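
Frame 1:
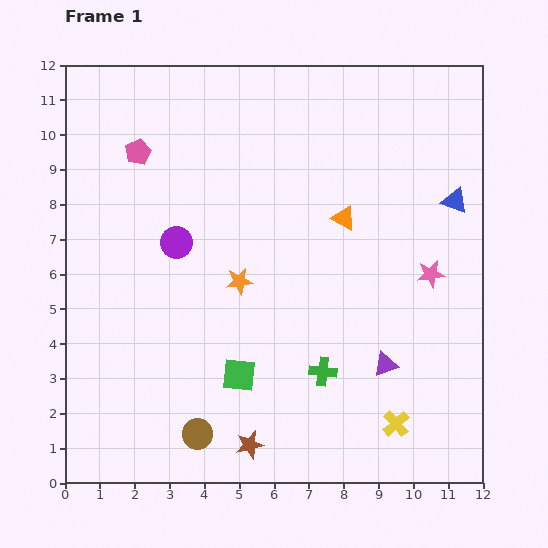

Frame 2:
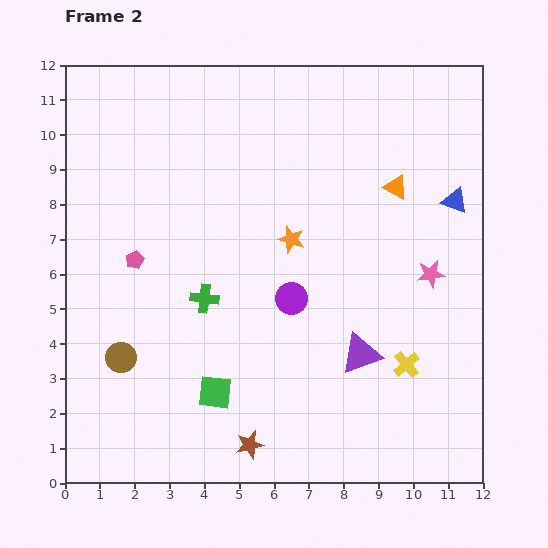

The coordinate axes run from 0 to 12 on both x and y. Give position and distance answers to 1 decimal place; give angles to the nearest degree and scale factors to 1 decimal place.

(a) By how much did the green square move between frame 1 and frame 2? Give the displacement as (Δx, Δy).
(-0.7, -0.5)

The green square was at (5.0, 3.1) in frame 1 and (4.3, 2.6) in frame 2.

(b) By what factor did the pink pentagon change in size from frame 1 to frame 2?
0.7×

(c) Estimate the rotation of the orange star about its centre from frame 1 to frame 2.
24° clockwise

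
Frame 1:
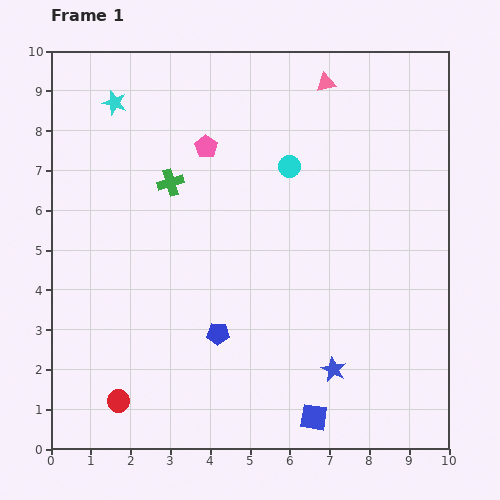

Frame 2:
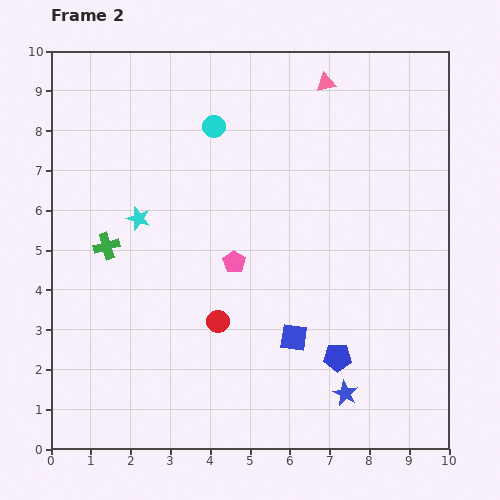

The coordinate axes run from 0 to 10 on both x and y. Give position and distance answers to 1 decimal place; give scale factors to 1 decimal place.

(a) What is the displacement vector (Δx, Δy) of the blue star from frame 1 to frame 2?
(0.3, -0.6)

The blue star was at (7.1, 2.0) in frame 1 and (7.4, 1.4) in frame 2.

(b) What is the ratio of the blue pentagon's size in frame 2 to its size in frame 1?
1.3×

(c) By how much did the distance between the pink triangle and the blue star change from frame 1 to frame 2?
+0.6

Distance in frame 1: 7.2. Distance in frame 2: 7.8.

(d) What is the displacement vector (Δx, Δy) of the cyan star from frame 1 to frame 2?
(0.6, -2.9)

The cyan star was at (1.6, 8.7) in frame 1 and (2.2, 5.8) in frame 2.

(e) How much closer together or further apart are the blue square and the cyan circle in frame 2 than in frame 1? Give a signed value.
-0.6

Distance in frame 1: 6.3. Distance in frame 2: 5.7.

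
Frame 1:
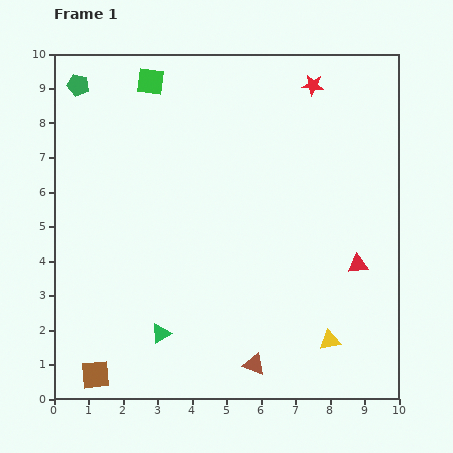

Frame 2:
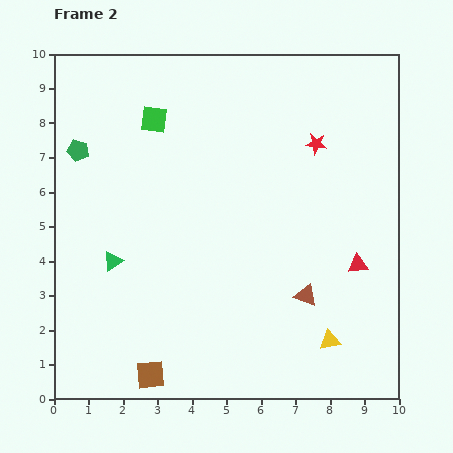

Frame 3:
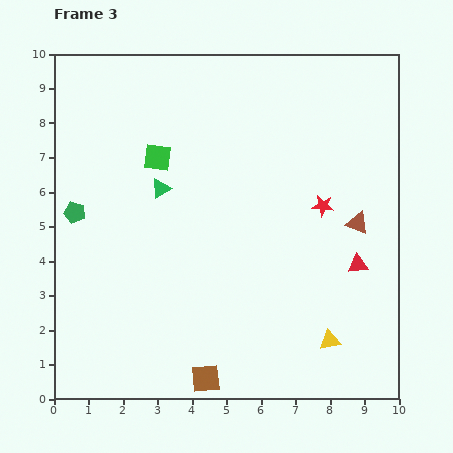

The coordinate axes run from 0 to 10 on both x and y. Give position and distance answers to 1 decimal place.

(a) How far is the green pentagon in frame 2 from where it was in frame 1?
1.9

The green pentagon moved from (0.7, 9.1) to (0.7, 7.2), a distance of √(0.0² + 1.9²) ≈ 1.9.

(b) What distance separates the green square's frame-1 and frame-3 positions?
2.2

The green square moved from (2.8, 9.2) to (3.0, 7.0), a distance of √(0.2² + 2.2²) ≈ 2.2.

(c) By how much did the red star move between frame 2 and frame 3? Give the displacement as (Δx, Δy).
(0.2, -1.8)

The red star was at (7.6, 7.4) in frame 2 and (7.8, 5.6) in frame 3.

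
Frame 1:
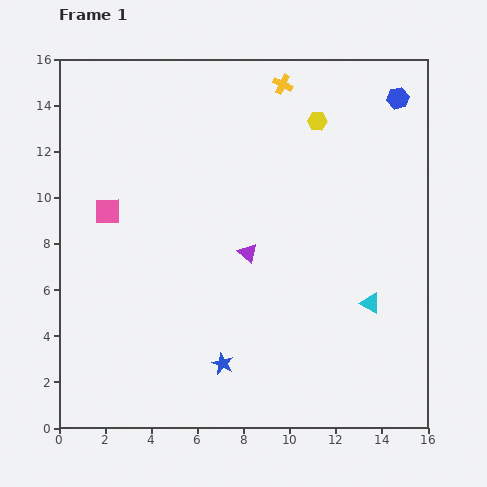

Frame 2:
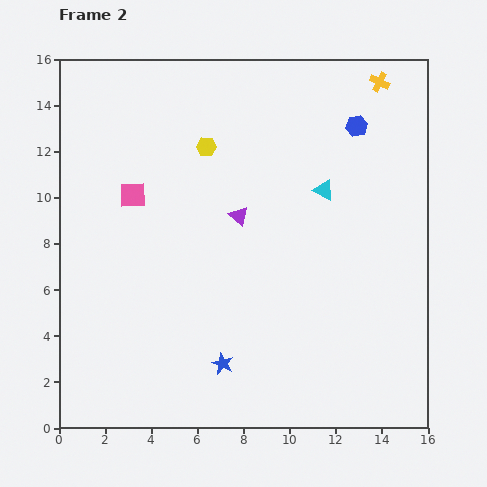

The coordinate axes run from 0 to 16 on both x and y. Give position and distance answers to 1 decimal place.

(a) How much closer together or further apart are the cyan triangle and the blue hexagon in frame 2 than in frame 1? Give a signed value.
-5.9

Distance in frame 1: 9.0. Distance in frame 2: 3.1.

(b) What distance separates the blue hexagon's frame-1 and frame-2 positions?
2.2

The blue hexagon moved from (14.7, 14.3) to (12.9, 13.1), a distance of √(1.8² + 1.2²) ≈ 2.2.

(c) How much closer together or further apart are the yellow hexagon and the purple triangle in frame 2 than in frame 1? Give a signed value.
-3.1

Distance in frame 1: 6.4. Distance in frame 2: 3.3.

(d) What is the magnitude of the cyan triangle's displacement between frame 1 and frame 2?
5.3

The cyan triangle moved from (13.5, 5.4) to (11.5, 10.3), a distance of √(2.0² + 4.9²) ≈ 5.3.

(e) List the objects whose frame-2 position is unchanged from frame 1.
the blue star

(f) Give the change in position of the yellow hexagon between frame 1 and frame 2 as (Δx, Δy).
(-4.8, -1.1)

The yellow hexagon was at (11.2, 13.3) in frame 1 and (6.4, 12.2) in frame 2.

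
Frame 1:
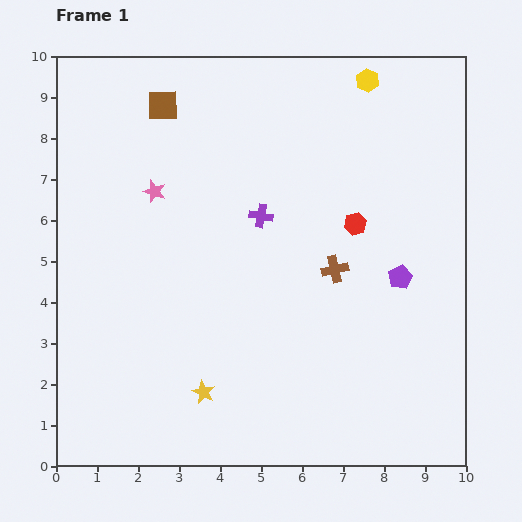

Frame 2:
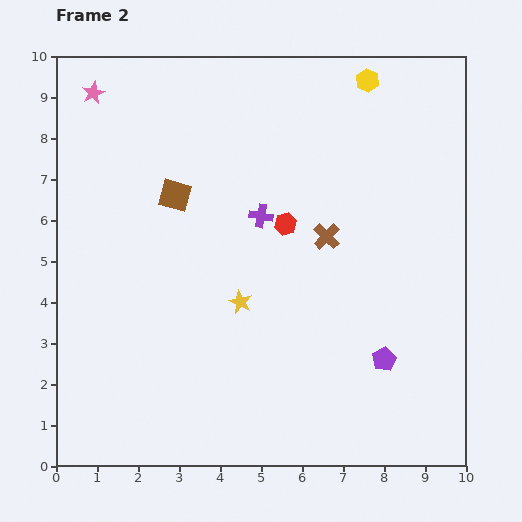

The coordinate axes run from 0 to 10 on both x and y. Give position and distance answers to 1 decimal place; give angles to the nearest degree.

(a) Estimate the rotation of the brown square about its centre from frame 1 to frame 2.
17° clockwise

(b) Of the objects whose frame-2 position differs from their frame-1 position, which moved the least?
the brown cross

(moved 0.8)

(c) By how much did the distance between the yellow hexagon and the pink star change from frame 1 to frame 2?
+0.8

Distance in frame 1: 5.9. Distance in frame 2: 6.7.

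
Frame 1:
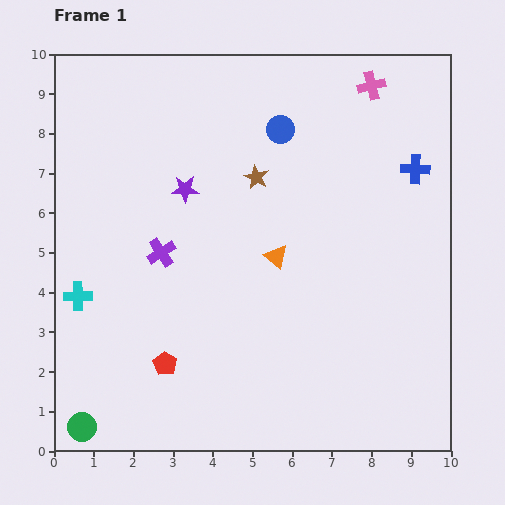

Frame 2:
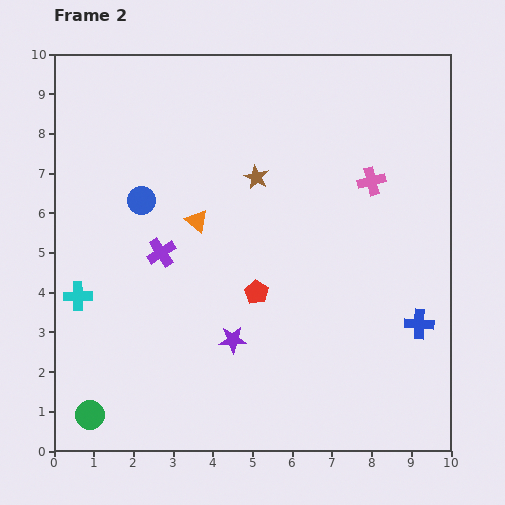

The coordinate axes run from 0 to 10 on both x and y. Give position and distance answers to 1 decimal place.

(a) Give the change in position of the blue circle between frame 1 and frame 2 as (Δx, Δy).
(-3.5, -1.8)

The blue circle was at (5.7, 8.1) in frame 1 and (2.2, 6.3) in frame 2.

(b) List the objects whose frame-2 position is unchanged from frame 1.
the cyan cross, the purple cross, the brown star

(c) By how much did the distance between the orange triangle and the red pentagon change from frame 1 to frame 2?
-1.6

Distance in frame 1: 3.9. Distance in frame 2: 2.3.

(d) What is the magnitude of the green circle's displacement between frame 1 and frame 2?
0.4

The green circle moved from (0.7, 0.6) to (0.9, 0.9), a distance of √(0.2² + 0.3²) ≈ 0.4.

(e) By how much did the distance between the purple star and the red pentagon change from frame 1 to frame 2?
-3.1

Distance in frame 1: 4.4. Distance in frame 2: 1.3.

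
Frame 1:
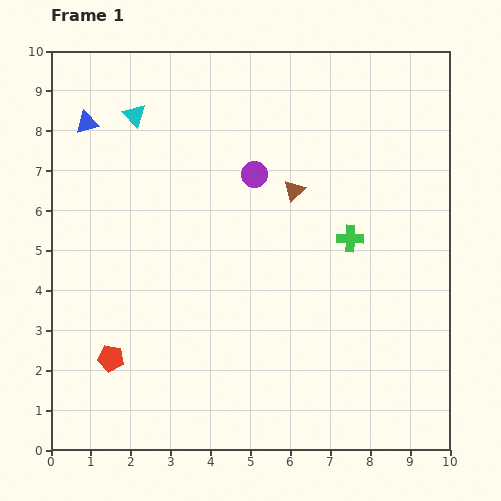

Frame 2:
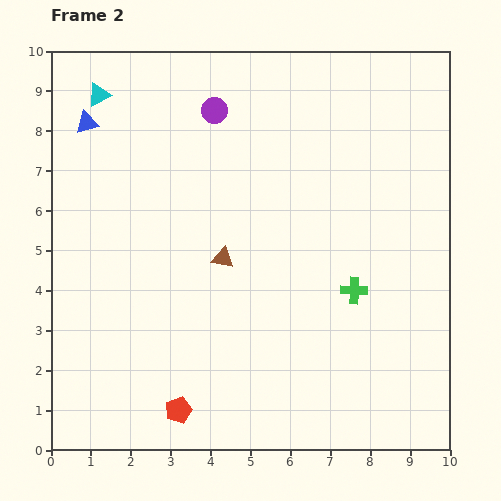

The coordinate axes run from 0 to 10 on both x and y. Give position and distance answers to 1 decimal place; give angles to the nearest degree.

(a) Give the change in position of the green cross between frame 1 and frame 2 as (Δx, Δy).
(0.1, -1.3)

The green cross was at (7.5, 5.3) in frame 1 and (7.6, 4.0) in frame 2.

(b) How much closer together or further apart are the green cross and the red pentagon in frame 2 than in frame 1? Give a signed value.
-1.4

Distance in frame 1: 6.7. Distance in frame 2: 5.3.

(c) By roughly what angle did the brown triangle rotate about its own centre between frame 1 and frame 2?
55° clockwise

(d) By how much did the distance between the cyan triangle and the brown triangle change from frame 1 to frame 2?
+0.7

Distance in frame 1: 4.4. Distance in frame 2: 5.1.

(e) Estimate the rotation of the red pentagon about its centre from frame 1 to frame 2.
30° counter-clockwise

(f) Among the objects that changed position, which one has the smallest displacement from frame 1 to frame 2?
the cyan triangle

(moved 1.0)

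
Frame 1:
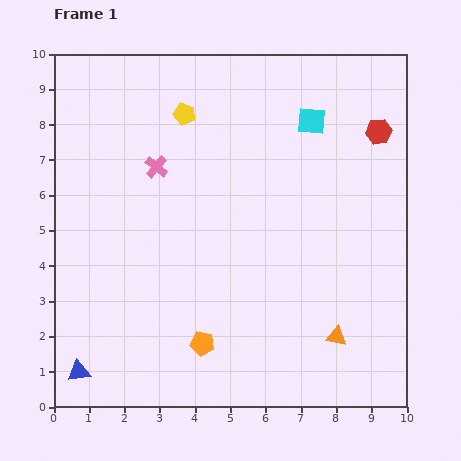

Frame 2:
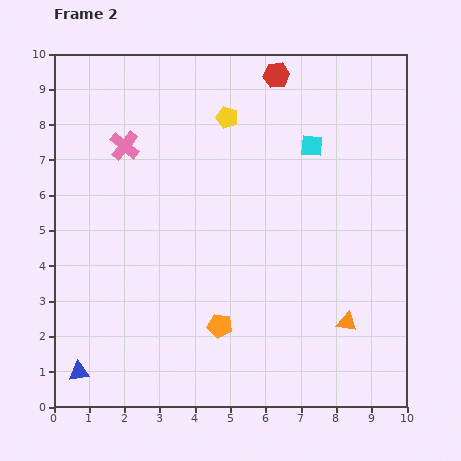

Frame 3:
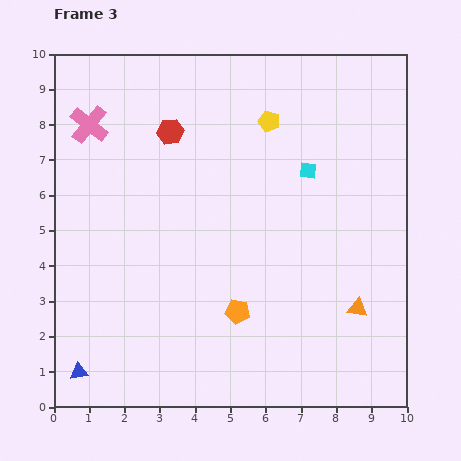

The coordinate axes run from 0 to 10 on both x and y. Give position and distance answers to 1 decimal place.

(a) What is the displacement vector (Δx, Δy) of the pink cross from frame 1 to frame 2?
(-0.9, 0.6)

The pink cross was at (2.9, 6.8) in frame 1 and (2.0, 7.4) in frame 2.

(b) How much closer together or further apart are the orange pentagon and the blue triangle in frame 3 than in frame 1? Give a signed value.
+1.2

Distance in frame 1: 3.6. Distance in frame 3: 4.8.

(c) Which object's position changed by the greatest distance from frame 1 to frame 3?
the red hexagon

(moved 5.9; next 2.4)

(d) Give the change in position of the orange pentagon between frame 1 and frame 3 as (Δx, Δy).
(1.0, 0.9)

The orange pentagon was at (4.2, 1.8) in frame 1 and (5.2, 2.7) in frame 3.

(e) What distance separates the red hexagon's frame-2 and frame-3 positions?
3.4

The red hexagon moved from (6.3, 9.4) to (3.3, 7.8), a distance of √(3.0² + 1.6²) ≈ 3.4.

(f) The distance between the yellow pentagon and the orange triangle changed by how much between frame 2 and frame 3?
-0.8

Distance in frame 2: 6.7. Distance in frame 3: 5.9.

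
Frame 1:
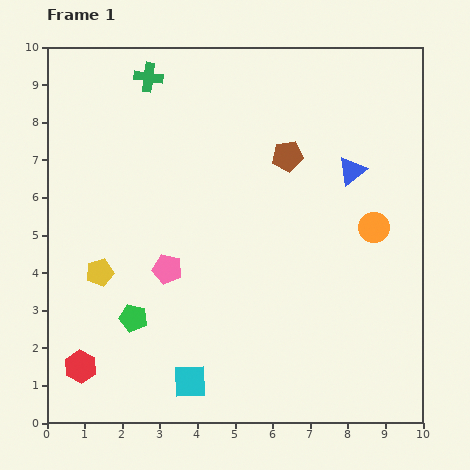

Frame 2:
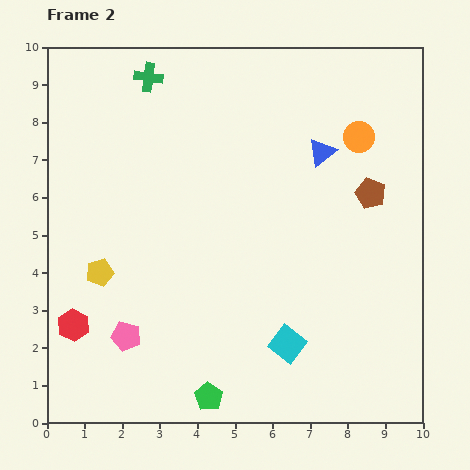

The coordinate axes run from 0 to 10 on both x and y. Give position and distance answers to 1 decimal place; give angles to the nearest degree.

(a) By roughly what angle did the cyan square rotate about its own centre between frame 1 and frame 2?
39° clockwise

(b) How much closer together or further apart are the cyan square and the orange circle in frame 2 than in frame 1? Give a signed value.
-0.6

Distance in frame 1: 6.4. Distance in frame 2: 5.8.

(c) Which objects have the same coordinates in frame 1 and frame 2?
the yellow pentagon, the green cross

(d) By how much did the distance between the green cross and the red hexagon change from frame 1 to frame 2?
-1.0

Distance in frame 1: 7.9. Distance in frame 2: 6.9.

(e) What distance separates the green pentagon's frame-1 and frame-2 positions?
2.9

The green pentagon moved from (2.3, 2.8) to (4.3, 0.7), a distance of √(2.0² + 2.1²) ≈ 2.9.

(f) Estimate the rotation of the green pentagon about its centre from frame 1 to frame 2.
19° clockwise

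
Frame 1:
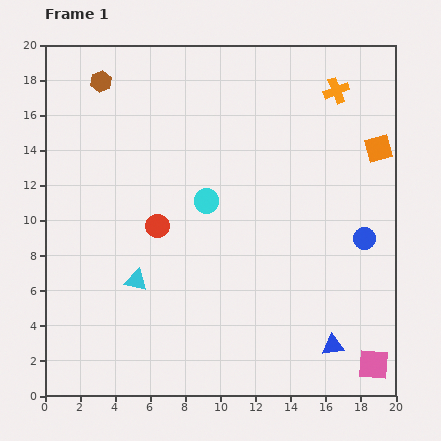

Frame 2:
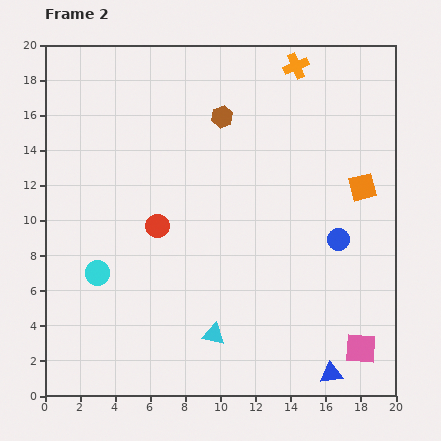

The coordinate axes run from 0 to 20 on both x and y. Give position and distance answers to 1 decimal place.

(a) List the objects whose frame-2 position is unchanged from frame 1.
the red circle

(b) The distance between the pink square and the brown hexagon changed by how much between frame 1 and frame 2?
-6.9

Distance in frame 1: 22.3. Distance in frame 2: 15.4.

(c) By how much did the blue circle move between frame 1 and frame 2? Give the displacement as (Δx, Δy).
(-1.5, -0.1)

The blue circle was at (18.2, 9.0) in frame 1 and (16.7, 8.9) in frame 2.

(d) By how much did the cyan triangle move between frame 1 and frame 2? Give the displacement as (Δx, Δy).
(4.4, -3.1)

The cyan triangle was at (5.2, 6.6) in frame 1 and (9.6, 3.5) in frame 2.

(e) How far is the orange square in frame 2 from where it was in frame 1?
2.4

The orange square moved from (19.0, 14.1) to (18.1, 11.9), a distance of √(0.9² + 2.2²) ≈ 2.4.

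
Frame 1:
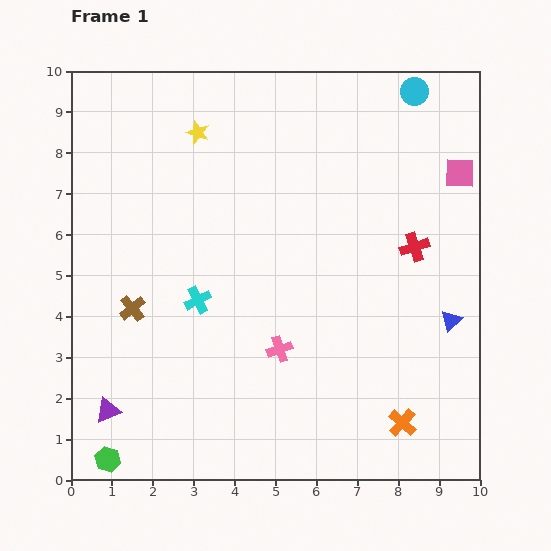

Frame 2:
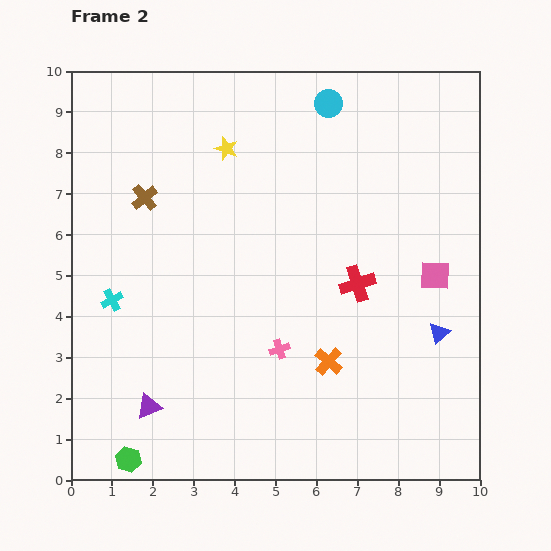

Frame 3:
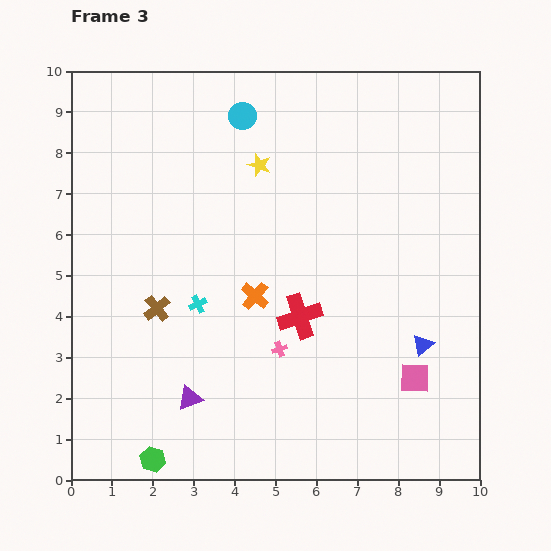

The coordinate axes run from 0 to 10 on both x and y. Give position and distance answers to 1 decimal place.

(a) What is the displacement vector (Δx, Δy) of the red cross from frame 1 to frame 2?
(-1.4, -0.9)

The red cross was at (8.4, 5.7) in frame 1 and (7.0, 4.8) in frame 2.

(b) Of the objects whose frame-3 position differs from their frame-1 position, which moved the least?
the cyan cross

(moved 0.1)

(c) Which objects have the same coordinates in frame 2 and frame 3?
the pink cross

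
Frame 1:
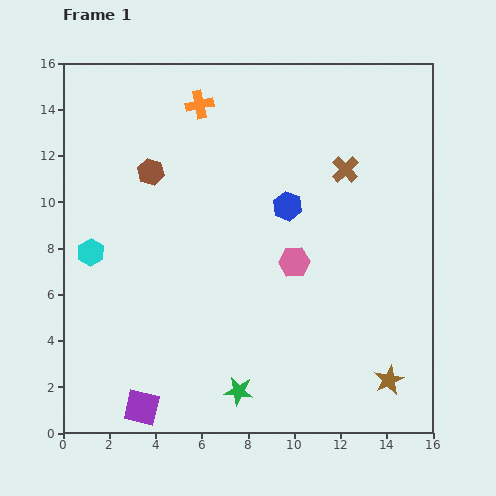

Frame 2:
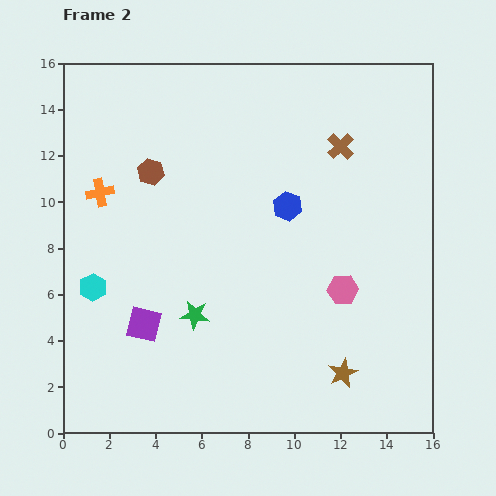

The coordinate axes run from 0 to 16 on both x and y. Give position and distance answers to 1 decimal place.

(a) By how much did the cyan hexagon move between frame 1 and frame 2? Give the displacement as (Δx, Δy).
(0.1, -1.5)

The cyan hexagon was at (1.2, 7.8) in frame 1 and (1.3, 6.3) in frame 2.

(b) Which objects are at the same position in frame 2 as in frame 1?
the brown hexagon, the blue hexagon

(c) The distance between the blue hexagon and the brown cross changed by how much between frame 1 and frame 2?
+0.5

Distance in frame 1: 3.0. Distance in frame 2: 3.5.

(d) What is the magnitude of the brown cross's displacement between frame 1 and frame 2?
1.0

The brown cross moved from (12.2, 11.4) to (12.0, 12.4), a distance of √(0.2² + 1.0²) ≈ 1.0.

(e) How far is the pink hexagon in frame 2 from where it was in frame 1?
2.4

The pink hexagon moved from (10.0, 7.4) to (12.1, 6.2), a distance of √(2.1² + 1.2²) ≈ 2.4.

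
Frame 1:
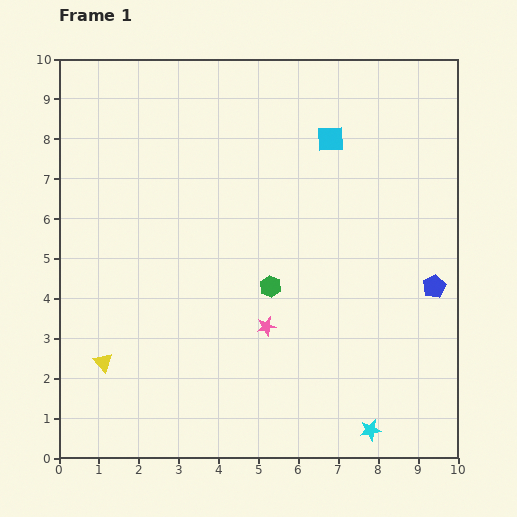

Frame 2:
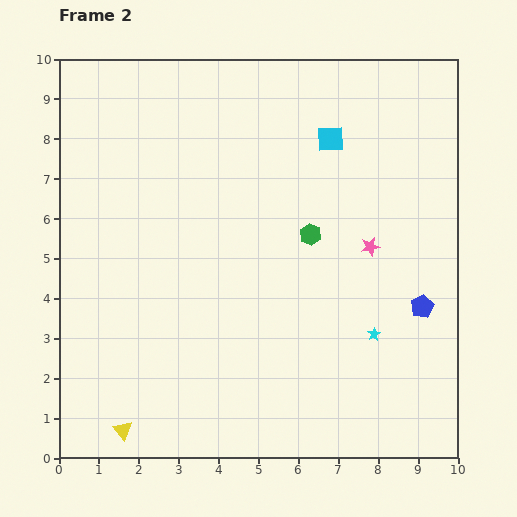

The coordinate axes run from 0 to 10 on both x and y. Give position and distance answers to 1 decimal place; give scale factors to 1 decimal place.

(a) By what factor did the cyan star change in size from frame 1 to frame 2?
0.6×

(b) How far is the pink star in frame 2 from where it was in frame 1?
3.3

The pink star moved from (5.2, 3.3) to (7.8, 5.3), a distance of √(2.6² + 2.0²) ≈ 3.3.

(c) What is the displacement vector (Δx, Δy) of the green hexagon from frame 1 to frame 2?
(1.0, 1.3)

The green hexagon was at (5.3, 4.3) in frame 1 and (6.3, 5.6) in frame 2.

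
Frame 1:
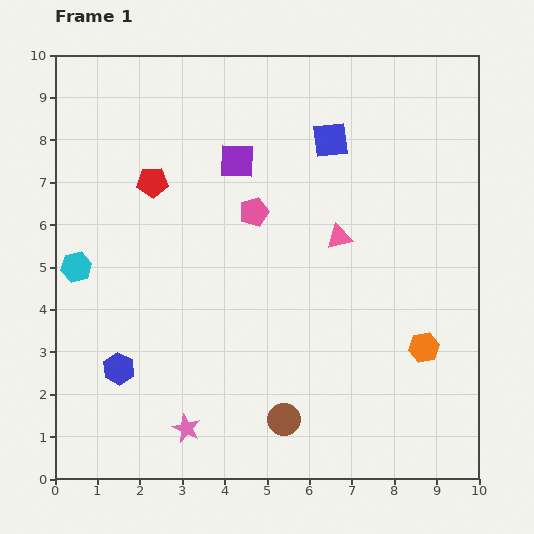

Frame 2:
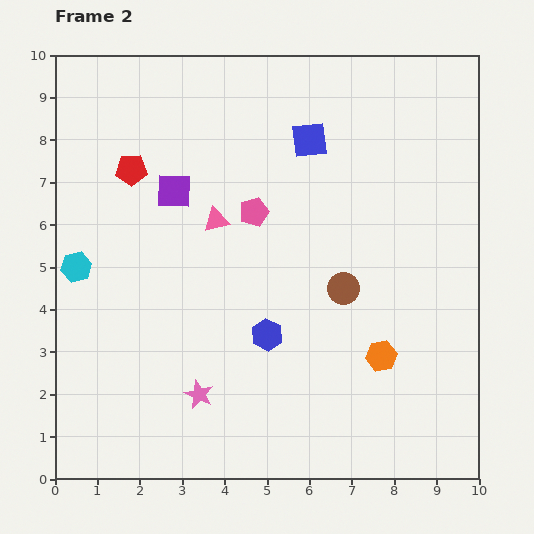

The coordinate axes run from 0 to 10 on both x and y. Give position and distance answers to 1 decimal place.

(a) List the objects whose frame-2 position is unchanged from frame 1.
the pink pentagon, the cyan hexagon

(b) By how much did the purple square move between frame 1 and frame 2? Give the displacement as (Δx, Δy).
(-1.5, -0.7)

The purple square was at (4.3, 7.5) in frame 1 and (2.8, 6.8) in frame 2.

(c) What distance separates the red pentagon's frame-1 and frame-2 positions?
0.6

The red pentagon moved from (2.3, 7.0) to (1.8, 7.3), a distance of √(0.5² + 0.3²) ≈ 0.6.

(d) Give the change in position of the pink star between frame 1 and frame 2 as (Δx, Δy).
(0.3, 0.8)

The pink star was at (3.1, 1.2) in frame 1 and (3.4, 2.0) in frame 2.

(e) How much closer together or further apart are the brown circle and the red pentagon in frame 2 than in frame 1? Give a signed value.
-0.7

Distance in frame 1: 6.4. Distance in frame 2: 5.7.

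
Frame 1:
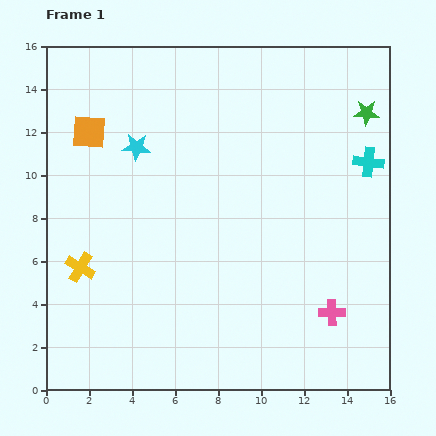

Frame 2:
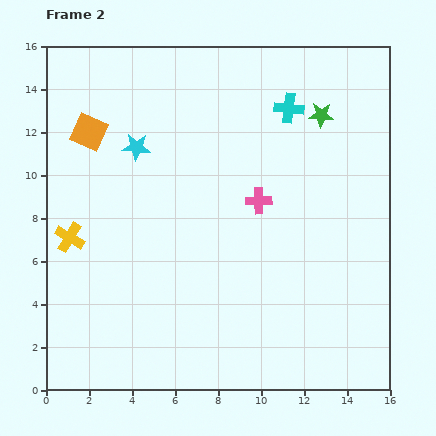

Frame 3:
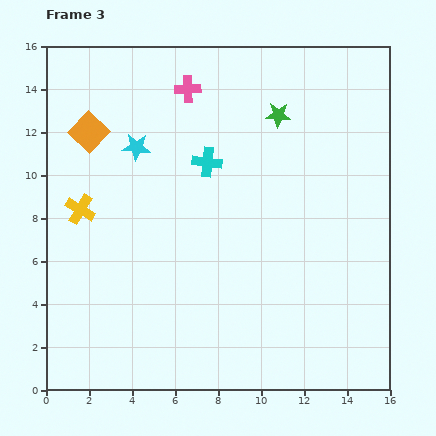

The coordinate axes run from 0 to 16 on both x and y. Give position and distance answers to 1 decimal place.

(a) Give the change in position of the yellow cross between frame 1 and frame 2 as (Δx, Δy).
(-0.5, 1.4)

The yellow cross was at (1.6, 5.7) in frame 1 and (1.1, 7.1) in frame 2.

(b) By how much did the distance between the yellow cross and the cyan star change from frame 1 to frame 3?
-2.3

Distance in frame 1: 6.2. Distance in frame 3: 3.9.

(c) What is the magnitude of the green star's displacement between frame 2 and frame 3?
2.0

The green star moved from (12.8, 12.8) to (10.8, 12.8), a distance of √(2.0² + 0.0²) ≈ 2.0.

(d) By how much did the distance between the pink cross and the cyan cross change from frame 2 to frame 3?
-1.0

Distance in frame 2: 4.5. Distance in frame 3: 3.5.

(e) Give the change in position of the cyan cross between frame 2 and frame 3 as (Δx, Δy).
(-3.8, -2.5)

The cyan cross was at (11.3, 13.1) in frame 2 and (7.5, 10.6) in frame 3.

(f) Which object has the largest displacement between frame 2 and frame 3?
the pink cross

(moved 6.2; next 4.5)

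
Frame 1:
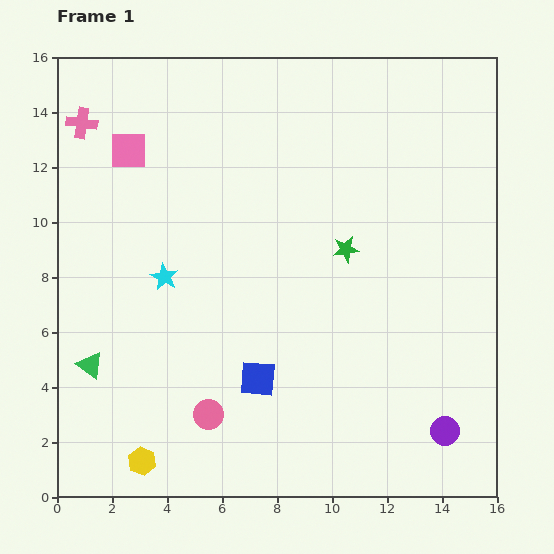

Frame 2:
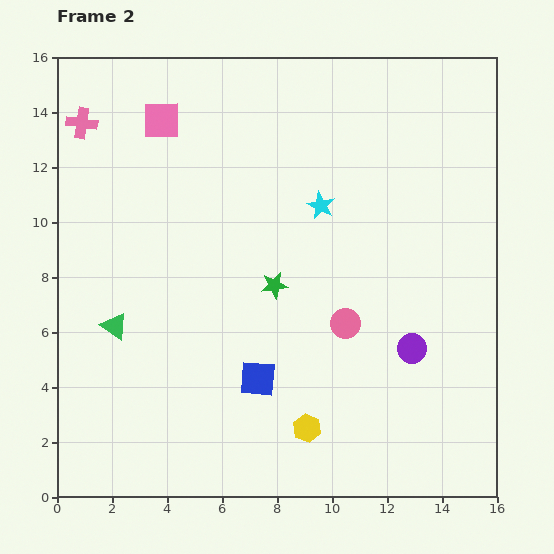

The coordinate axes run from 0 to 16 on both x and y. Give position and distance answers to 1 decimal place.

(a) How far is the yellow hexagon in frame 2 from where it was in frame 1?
6.1

The yellow hexagon moved from (3.1, 1.3) to (9.1, 2.5), a distance of √(6.0² + 1.2²) ≈ 6.1.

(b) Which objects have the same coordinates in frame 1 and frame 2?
the blue square, the pink cross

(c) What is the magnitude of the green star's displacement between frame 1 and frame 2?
2.9

The green star moved from (10.5, 9.0) to (7.9, 7.7), a distance of √(2.6² + 1.3²) ≈ 2.9.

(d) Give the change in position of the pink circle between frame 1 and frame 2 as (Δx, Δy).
(5.0, 3.3)

The pink circle was at (5.5, 3.0) in frame 1 and (10.5, 6.3) in frame 2.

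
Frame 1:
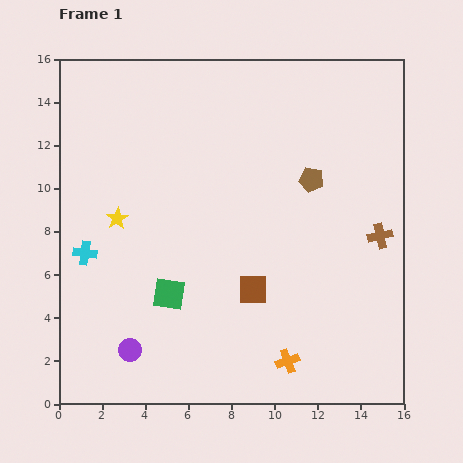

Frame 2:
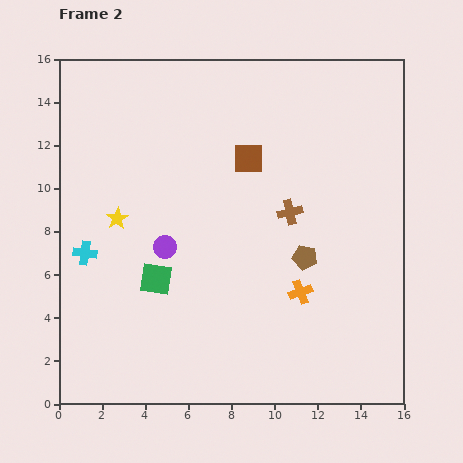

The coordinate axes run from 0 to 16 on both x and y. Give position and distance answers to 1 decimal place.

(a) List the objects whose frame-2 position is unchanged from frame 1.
the cyan cross, the yellow star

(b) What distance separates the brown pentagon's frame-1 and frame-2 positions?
3.6

The brown pentagon moved from (11.7, 10.4) to (11.4, 6.8), a distance of √(0.3² + 3.6²) ≈ 3.6.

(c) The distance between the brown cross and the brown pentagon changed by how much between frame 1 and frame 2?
-1.9

Distance in frame 1: 4.1. Distance in frame 2: 2.2.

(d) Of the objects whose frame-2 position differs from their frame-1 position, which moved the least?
the green square

(moved 0.9)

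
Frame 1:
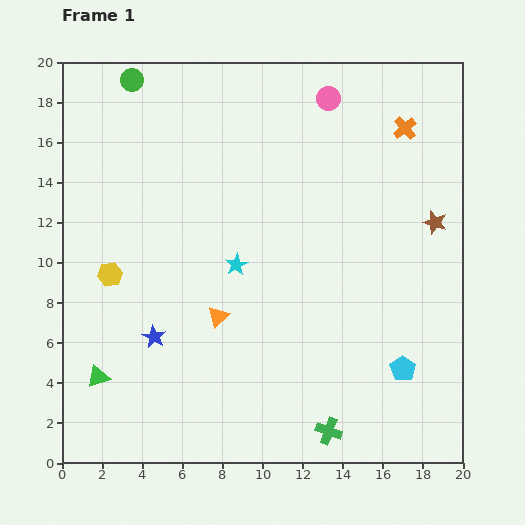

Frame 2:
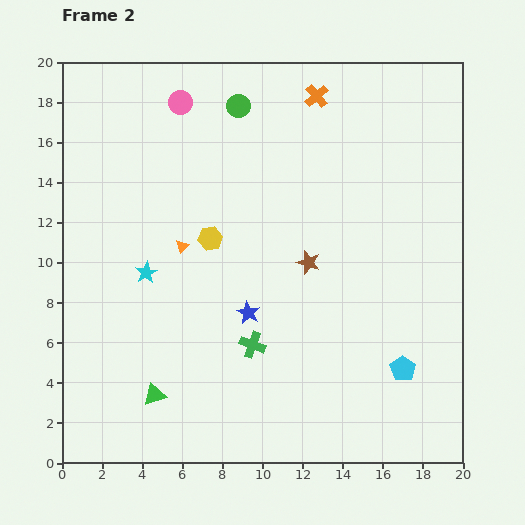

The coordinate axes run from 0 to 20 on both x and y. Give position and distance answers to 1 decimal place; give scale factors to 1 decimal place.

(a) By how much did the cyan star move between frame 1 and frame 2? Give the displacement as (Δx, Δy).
(-4.5, -0.4)

The cyan star was at (8.7, 9.9) in frame 1 and (4.2, 9.5) in frame 2.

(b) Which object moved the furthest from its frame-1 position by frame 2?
the pink circle

(moved 7.4; next 6.6)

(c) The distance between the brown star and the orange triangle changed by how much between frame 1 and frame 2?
-5.4

Distance in frame 1: 11.8. Distance in frame 2: 6.4.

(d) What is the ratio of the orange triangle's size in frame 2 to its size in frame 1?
0.6×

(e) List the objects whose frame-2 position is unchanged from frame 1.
the cyan pentagon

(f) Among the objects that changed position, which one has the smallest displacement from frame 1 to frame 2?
the green triangle

(moved 2.9)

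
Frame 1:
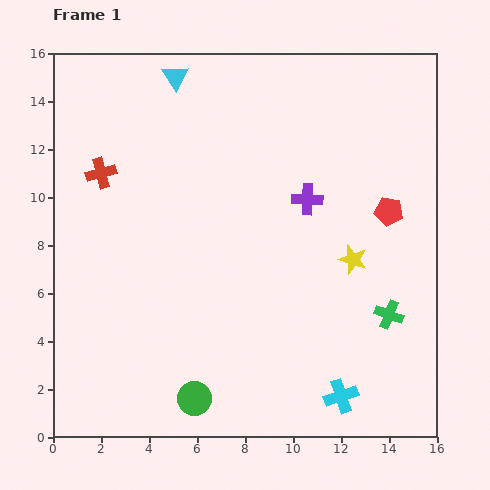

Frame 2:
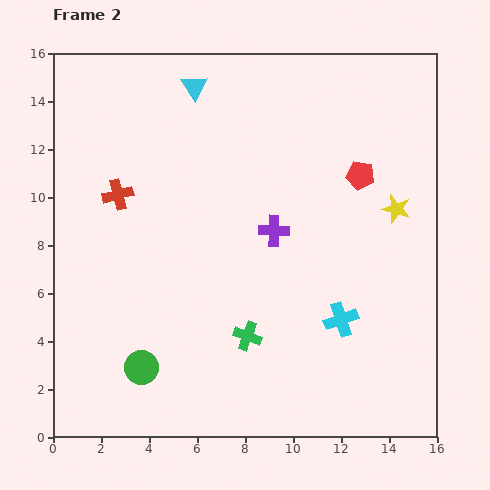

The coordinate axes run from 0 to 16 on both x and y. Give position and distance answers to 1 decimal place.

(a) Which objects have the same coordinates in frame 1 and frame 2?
none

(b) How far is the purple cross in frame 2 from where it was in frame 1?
1.9

The purple cross moved from (10.6, 9.9) to (9.2, 8.6), a distance of √(1.4² + 1.3²) ≈ 1.9.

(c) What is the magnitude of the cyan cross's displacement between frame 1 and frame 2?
3.2

The cyan cross moved from (12.0, 1.7) to (12.0, 4.9), a distance of √(0.0² + 3.2²) ≈ 3.2.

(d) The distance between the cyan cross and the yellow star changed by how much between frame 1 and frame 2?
-0.6

Distance in frame 1: 5.7. Distance in frame 2: 5.1.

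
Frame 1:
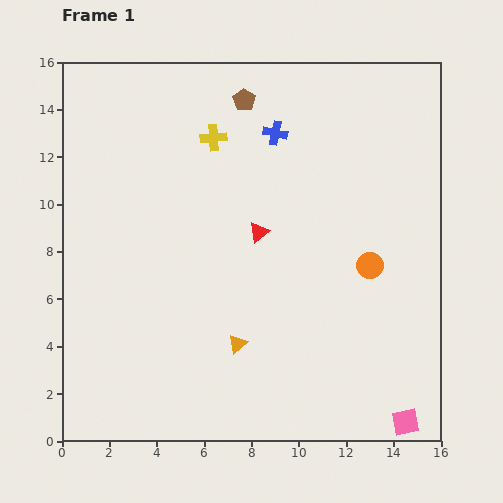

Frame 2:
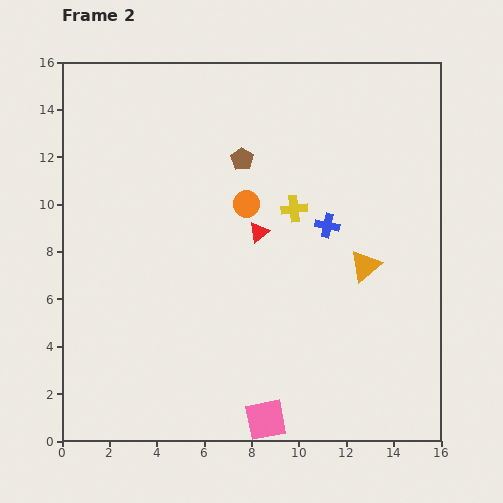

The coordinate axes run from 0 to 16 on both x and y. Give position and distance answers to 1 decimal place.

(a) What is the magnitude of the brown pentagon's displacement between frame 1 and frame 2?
2.5

The brown pentagon moved from (7.7, 14.4) to (7.6, 11.9), a distance of √(0.1² + 2.5²) ≈ 2.5.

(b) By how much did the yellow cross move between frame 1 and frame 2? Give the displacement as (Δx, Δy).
(3.4, -3.0)

The yellow cross was at (6.4, 12.8) in frame 1 and (9.8, 9.8) in frame 2.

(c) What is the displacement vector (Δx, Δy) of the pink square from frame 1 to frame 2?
(-5.9, 0.1)

The pink square was at (14.5, 0.8) in frame 1 and (8.6, 0.9) in frame 2.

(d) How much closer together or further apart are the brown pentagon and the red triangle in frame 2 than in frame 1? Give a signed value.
-2.4

Distance in frame 1: 5.6. Distance in frame 2: 3.2.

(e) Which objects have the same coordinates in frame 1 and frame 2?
the red triangle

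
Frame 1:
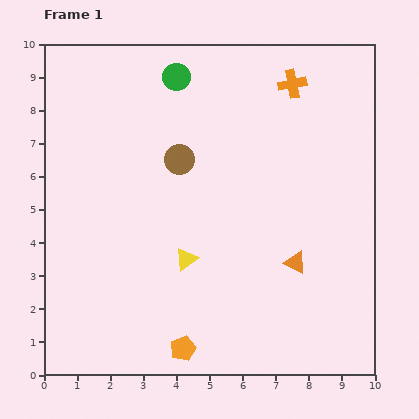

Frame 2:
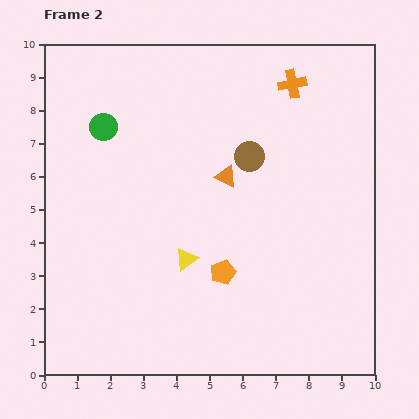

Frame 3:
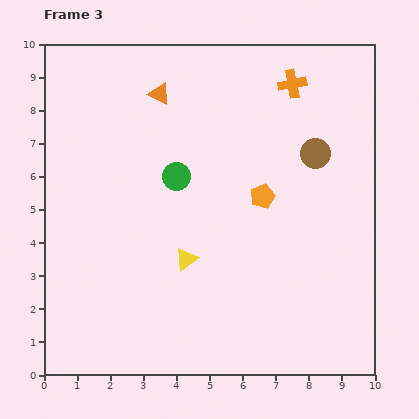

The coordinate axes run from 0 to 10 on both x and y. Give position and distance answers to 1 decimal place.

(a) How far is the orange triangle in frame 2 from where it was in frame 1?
3.3

The orange triangle moved from (7.6, 3.4) to (5.5, 6.0), a distance of √(2.1² + 2.6²) ≈ 3.3.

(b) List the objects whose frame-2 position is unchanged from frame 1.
the yellow triangle, the orange cross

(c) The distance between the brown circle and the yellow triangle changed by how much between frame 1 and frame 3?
+2.0

Distance in frame 1: 3.0. Distance in frame 3: 5.0.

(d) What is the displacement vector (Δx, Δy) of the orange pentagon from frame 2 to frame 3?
(1.2, 2.3)

The orange pentagon was at (5.4, 3.1) in frame 2 and (6.6, 5.4) in frame 3.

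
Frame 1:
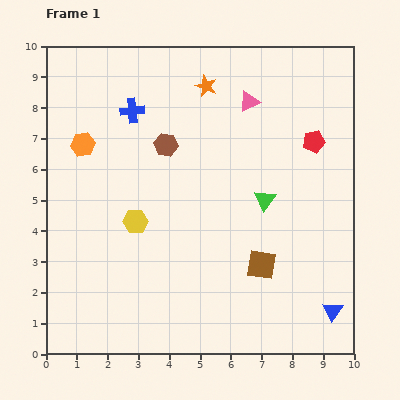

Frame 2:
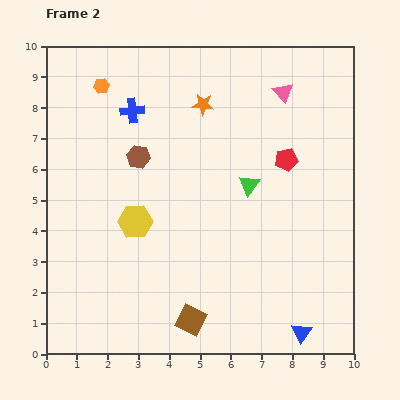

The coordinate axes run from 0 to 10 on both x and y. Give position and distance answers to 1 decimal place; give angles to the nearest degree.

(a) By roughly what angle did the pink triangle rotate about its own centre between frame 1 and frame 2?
45° counter-clockwise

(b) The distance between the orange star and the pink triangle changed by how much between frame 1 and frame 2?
+1.1

Distance in frame 1: 1.5. Distance in frame 2: 2.6.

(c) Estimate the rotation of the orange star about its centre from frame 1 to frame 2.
16° counter-clockwise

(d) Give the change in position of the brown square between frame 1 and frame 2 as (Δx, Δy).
(-2.3, -1.8)

The brown square was at (7.0, 2.9) in frame 1 and (4.7, 1.1) in frame 2.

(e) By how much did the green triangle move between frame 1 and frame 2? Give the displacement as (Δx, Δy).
(-0.5, 0.5)

The green triangle was at (7.1, 5.0) in frame 1 and (6.6, 5.5) in frame 2.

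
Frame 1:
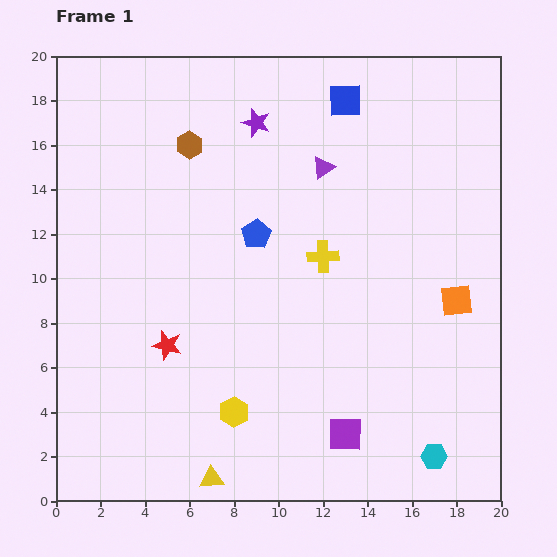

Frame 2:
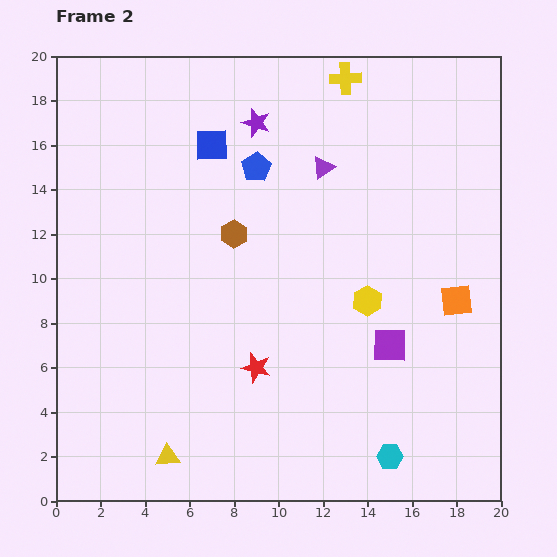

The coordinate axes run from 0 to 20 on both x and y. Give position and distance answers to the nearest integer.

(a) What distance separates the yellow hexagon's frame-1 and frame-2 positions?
8

The yellow hexagon moved from (8, 4) to (14, 9), a distance of √(6² + 5²) ≈ 8.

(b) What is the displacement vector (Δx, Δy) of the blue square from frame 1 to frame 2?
(-6, -2)

The blue square was at (13, 18) in frame 1 and (7, 16) in frame 2.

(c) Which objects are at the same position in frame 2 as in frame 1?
the orange square, the purple star, the purple triangle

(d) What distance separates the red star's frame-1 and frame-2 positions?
4

The red star moved from (5, 7) to (9, 6), a distance of √(4² + 1²) ≈ 4.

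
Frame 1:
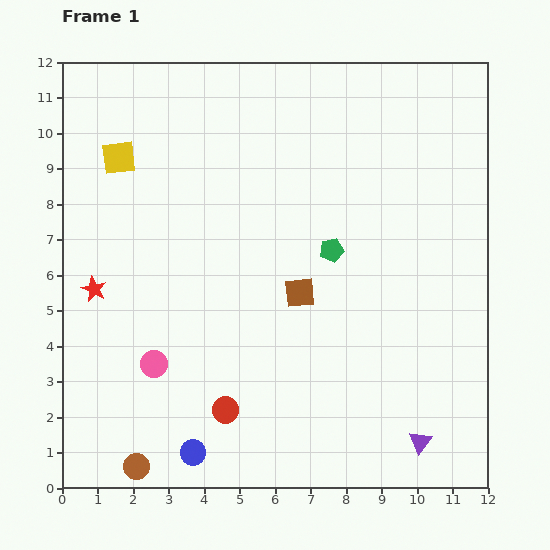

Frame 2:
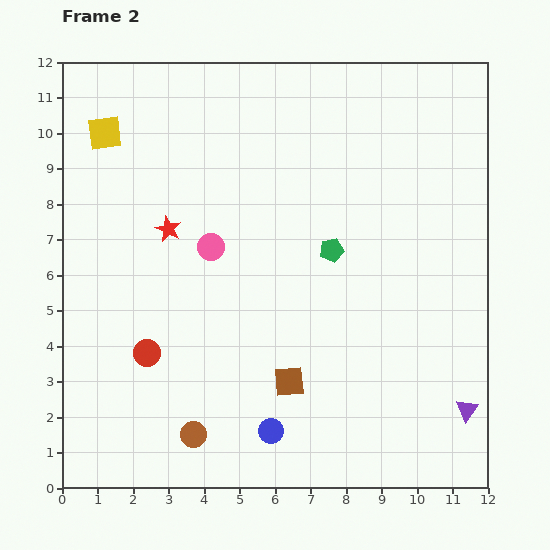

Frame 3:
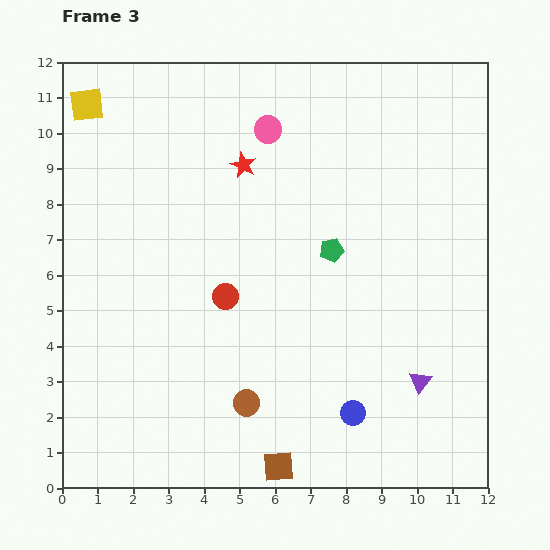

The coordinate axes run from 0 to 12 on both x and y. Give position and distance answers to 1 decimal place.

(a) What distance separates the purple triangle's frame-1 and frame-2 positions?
1.6

The purple triangle moved from (10.1, 1.3) to (11.4, 2.2), a distance of √(1.3² + 0.9²) ≈ 1.6.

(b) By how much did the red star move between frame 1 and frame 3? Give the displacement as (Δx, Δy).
(4.2, 3.5)

The red star was at (0.9, 5.6) in frame 1 and (5.1, 9.1) in frame 3.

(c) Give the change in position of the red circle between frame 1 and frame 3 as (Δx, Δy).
(0.0, 3.2)

The red circle was at (4.6, 2.2) in frame 1 and (4.6, 5.4) in frame 3.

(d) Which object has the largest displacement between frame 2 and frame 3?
the pink circle

(moved 3.7; next 2.8)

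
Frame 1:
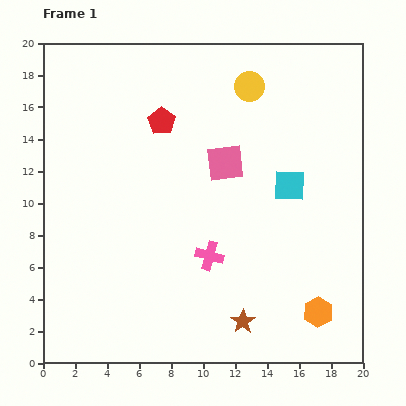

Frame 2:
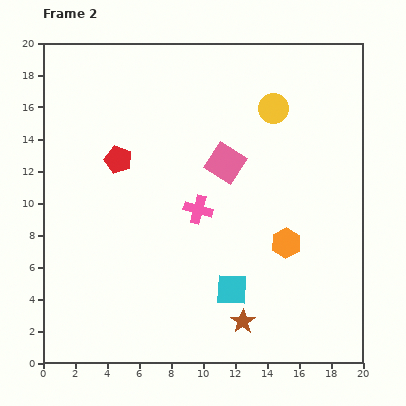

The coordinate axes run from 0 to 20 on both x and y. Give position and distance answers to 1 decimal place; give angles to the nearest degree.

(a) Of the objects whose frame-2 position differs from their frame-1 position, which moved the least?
the yellow circle

(moved 2.1)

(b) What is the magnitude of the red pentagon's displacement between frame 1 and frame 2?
3.6

The red pentagon moved from (7.4, 15.1) to (4.7, 12.7), a distance of √(2.7² + 2.4²) ≈ 3.6.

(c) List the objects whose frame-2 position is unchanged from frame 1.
the pink square, the brown star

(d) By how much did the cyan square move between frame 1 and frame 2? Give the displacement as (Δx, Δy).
(-3.6, -6.5)

The cyan square was at (15.4, 11.1) in frame 1 and (11.8, 4.6) in frame 2.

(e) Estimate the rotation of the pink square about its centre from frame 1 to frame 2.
39° clockwise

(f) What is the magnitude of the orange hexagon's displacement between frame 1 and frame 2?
4.7

The orange hexagon moved from (17.2, 3.2) to (15.2, 7.5), a distance of √(2.0² + 4.3²) ≈ 4.7.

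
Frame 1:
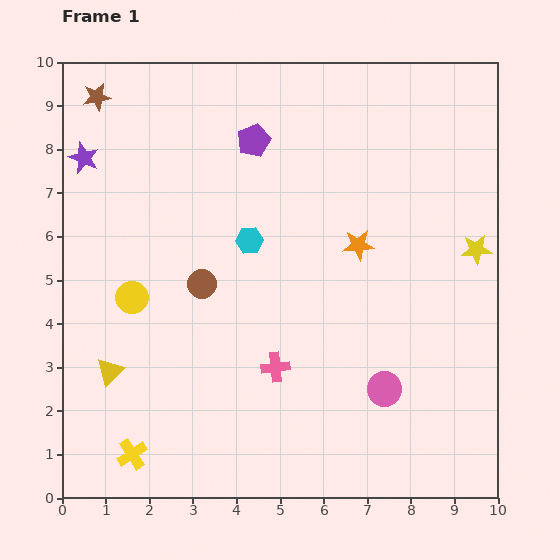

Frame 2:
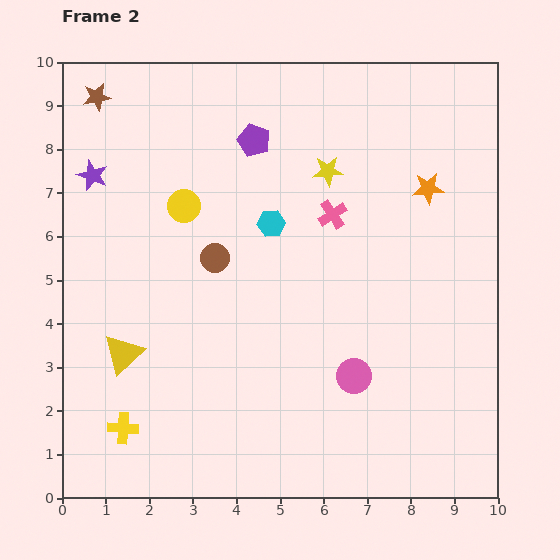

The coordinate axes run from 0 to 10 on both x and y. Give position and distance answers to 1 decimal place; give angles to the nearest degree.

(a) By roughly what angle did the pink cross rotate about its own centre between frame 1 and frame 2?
27° counter-clockwise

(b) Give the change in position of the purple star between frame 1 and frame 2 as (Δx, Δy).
(0.2, -0.4)

The purple star was at (0.5, 7.8) in frame 1 and (0.7, 7.4) in frame 2.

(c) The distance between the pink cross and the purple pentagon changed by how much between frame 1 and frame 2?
-2.7

Distance in frame 1: 5.2. Distance in frame 2: 2.5.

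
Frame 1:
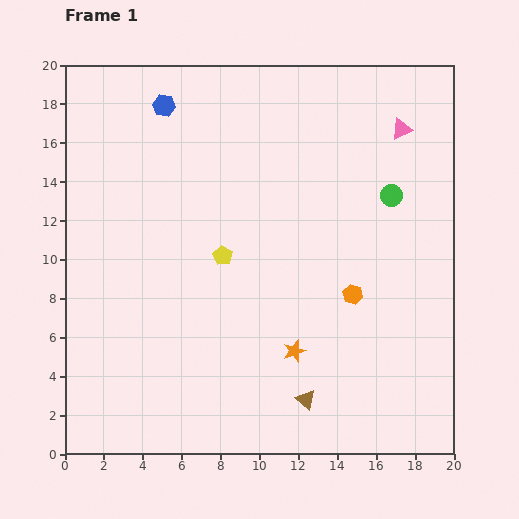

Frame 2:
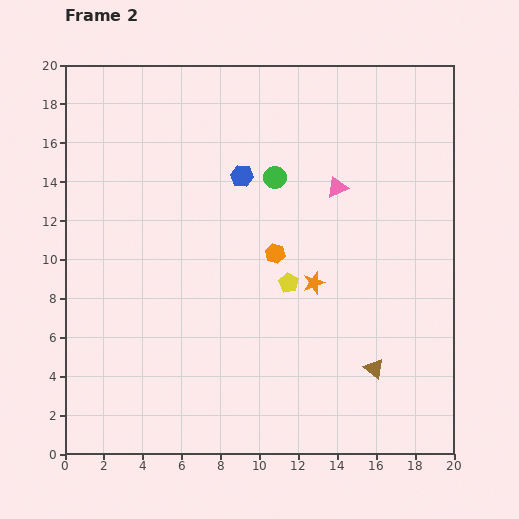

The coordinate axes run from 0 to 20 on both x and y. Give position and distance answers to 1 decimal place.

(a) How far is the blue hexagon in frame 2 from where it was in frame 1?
5.4

The blue hexagon moved from (5.1, 17.9) to (9.1, 14.3), a distance of √(4.0² + 3.6²) ≈ 5.4.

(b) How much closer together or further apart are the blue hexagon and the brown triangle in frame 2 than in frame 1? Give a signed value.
-4.8

Distance in frame 1: 16.8. Distance in frame 2: 12.0.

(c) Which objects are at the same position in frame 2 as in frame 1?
none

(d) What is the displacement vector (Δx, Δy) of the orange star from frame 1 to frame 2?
(1.0, 3.5)

The orange star was at (11.8, 5.3) in frame 1 and (12.8, 8.8) in frame 2.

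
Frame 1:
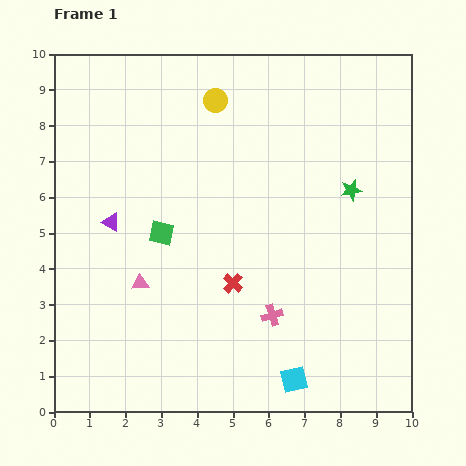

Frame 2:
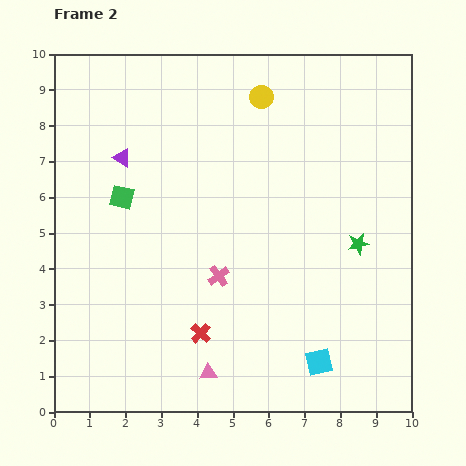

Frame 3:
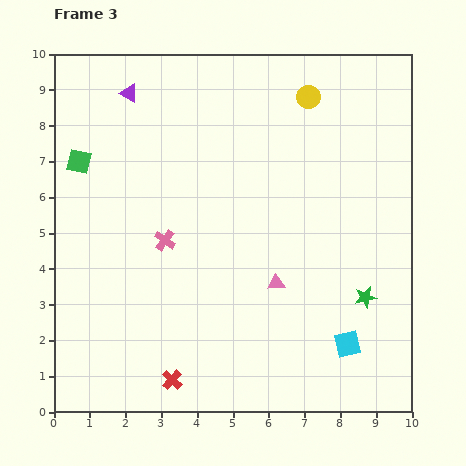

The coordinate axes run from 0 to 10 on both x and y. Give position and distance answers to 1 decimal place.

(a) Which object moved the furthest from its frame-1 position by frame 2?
the pink triangle

(moved 3.1; next 1.9)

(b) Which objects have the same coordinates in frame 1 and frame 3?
none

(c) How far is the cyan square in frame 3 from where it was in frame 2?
0.9

The cyan square moved from (7.4, 1.4) to (8.2, 1.9), a distance of √(0.8² + 0.5²) ≈ 0.9.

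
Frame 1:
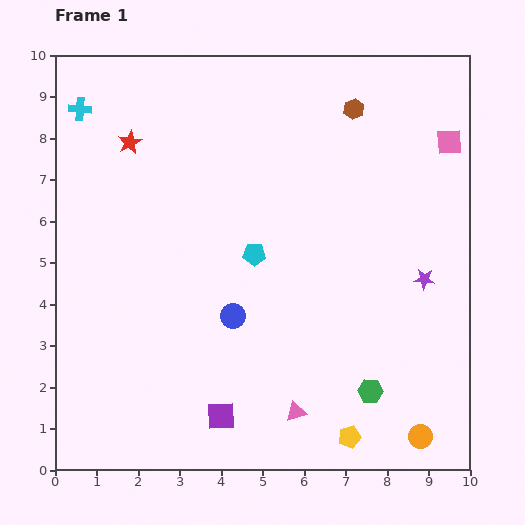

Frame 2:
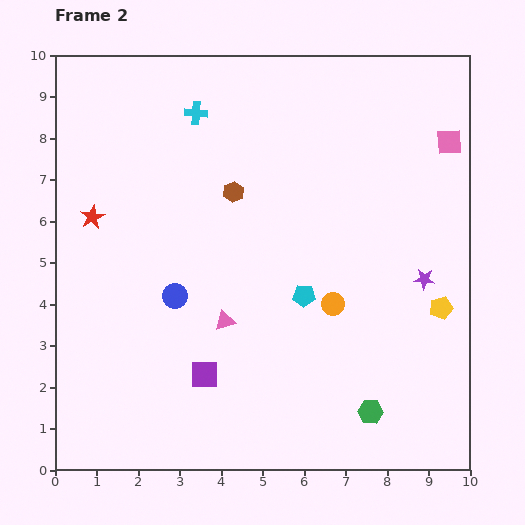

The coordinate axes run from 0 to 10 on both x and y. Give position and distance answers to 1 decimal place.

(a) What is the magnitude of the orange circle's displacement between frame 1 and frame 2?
3.8

The orange circle moved from (8.8, 0.8) to (6.7, 4.0), a distance of √(2.1² + 3.2²) ≈ 3.8.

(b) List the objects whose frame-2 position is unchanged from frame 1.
the pink square, the purple star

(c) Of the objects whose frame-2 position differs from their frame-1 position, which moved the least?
the green hexagon

(moved 0.5)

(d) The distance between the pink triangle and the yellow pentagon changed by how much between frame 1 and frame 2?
+3.8

Distance in frame 1: 1.4. Distance in frame 2: 5.2.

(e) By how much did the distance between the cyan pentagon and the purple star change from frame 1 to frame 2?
-1.2

Distance in frame 1: 4.1. Distance in frame 2: 2.9.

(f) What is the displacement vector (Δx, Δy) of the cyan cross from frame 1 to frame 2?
(2.8, -0.1)

The cyan cross was at (0.6, 8.7) in frame 1 and (3.4, 8.6) in frame 2.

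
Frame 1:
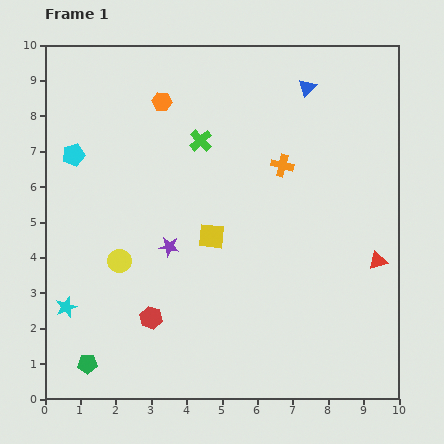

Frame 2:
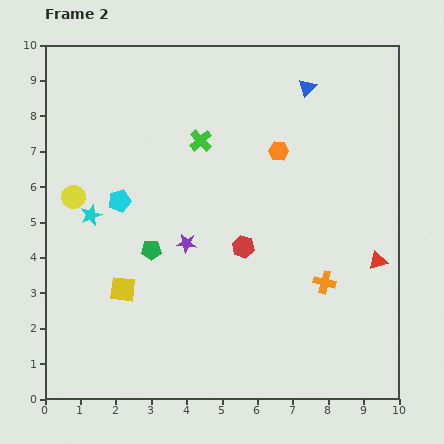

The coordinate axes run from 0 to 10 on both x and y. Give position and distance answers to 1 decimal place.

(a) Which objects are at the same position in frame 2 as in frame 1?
the blue triangle, the red triangle, the green cross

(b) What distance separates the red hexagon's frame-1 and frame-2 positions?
3.3

The red hexagon moved from (3.0, 2.3) to (5.6, 4.3), a distance of √(2.6² + 2.0²) ≈ 3.3.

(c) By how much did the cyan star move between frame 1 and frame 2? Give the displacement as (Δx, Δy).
(0.7, 2.6)

The cyan star was at (0.6, 2.6) in frame 1 and (1.3, 5.2) in frame 2.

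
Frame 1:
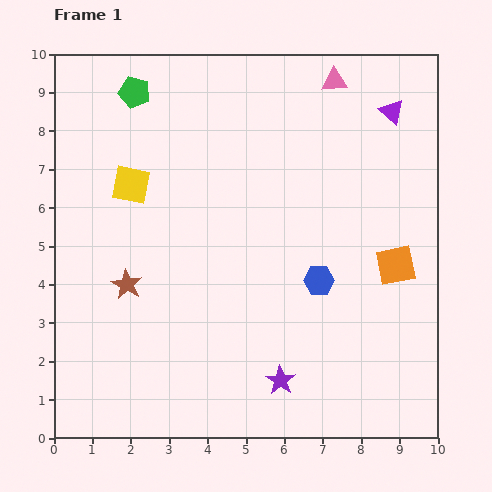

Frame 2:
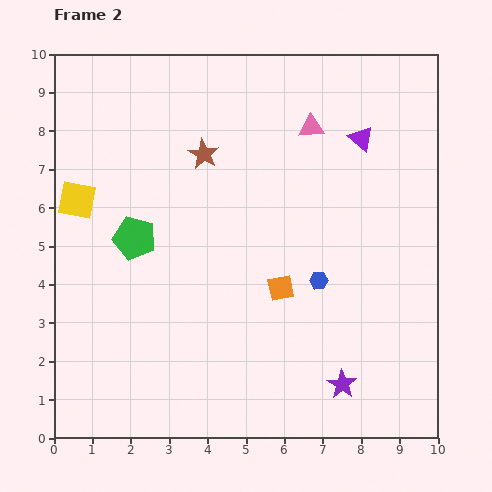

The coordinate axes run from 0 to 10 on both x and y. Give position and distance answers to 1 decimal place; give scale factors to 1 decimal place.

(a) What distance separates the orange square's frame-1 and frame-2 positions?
3.1

The orange square moved from (8.9, 4.5) to (5.9, 3.9), a distance of √(3.0² + 0.6²) ≈ 3.1.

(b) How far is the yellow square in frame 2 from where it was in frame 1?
1.5

The yellow square moved from (2.0, 6.6) to (0.6, 6.2), a distance of √(1.4² + 0.4²) ≈ 1.5.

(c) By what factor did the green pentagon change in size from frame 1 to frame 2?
1.4×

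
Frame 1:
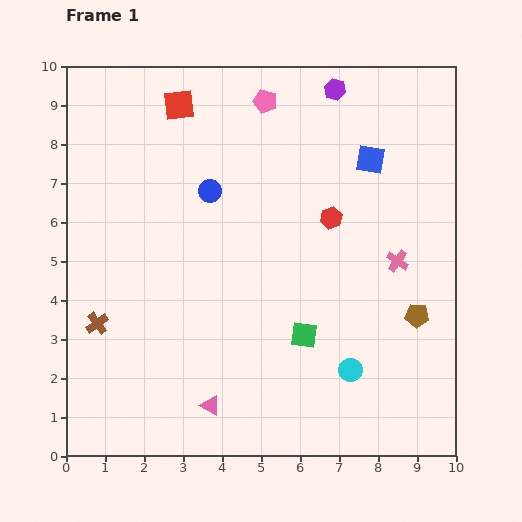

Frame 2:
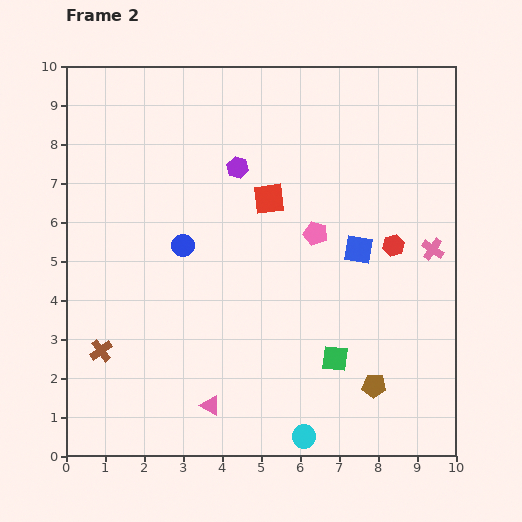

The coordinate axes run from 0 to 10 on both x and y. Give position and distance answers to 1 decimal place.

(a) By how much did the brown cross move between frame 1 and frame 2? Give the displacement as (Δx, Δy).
(0.1, -0.7)

The brown cross was at (0.8, 3.4) in frame 1 and (0.9, 2.7) in frame 2.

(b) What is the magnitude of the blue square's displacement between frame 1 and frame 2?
2.3

The blue square moved from (7.8, 7.6) to (7.5, 5.3), a distance of √(0.3² + 2.3²) ≈ 2.3.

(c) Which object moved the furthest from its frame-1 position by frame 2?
the pink pentagon

(moved 3.6; next 3.3)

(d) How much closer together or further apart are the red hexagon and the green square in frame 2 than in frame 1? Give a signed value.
+0.2

Distance in frame 1: 3.1. Distance in frame 2: 3.3.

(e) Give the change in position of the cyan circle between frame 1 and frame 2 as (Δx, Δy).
(-1.2, -1.7)

The cyan circle was at (7.3, 2.2) in frame 1 and (6.1, 0.5) in frame 2.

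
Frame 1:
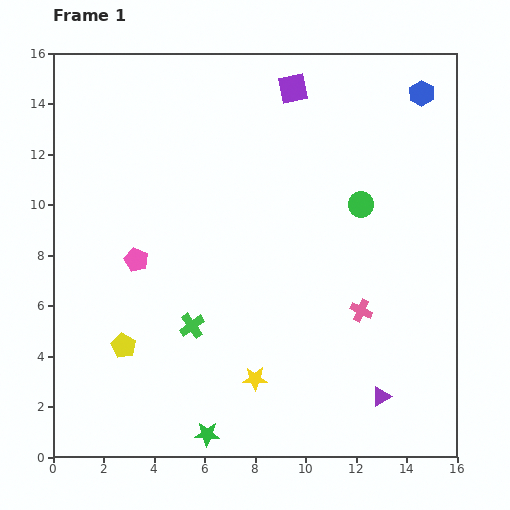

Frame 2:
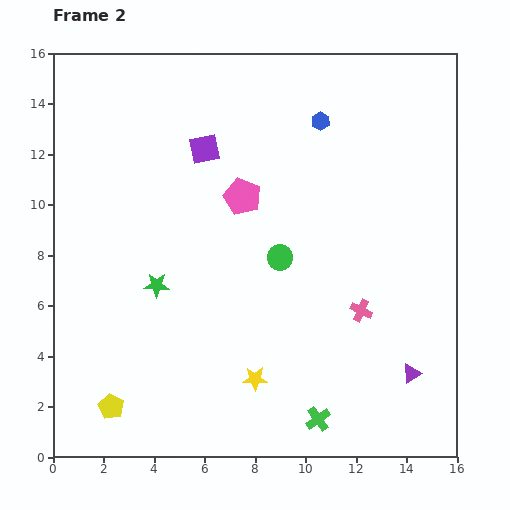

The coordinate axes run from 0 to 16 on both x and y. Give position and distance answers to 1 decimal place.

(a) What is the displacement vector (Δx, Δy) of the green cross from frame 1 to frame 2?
(5.0, -3.7)

The green cross was at (5.5, 5.2) in frame 1 and (10.5, 1.5) in frame 2.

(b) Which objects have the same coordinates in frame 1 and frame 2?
the pink cross, the yellow star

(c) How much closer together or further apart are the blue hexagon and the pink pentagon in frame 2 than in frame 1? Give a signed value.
-8.8

Distance in frame 1: 13.1. Distance in frame 2: 4.3.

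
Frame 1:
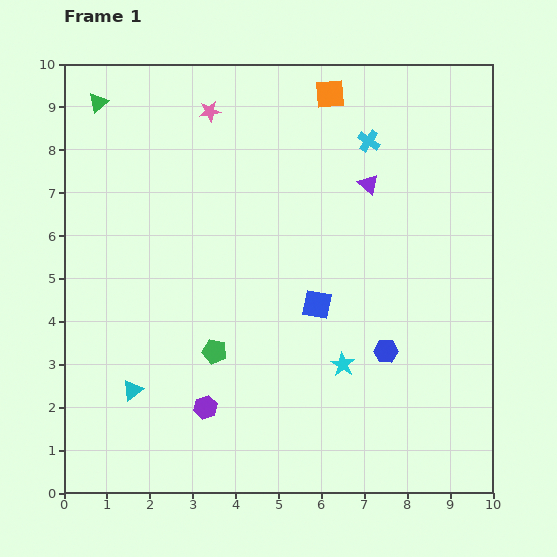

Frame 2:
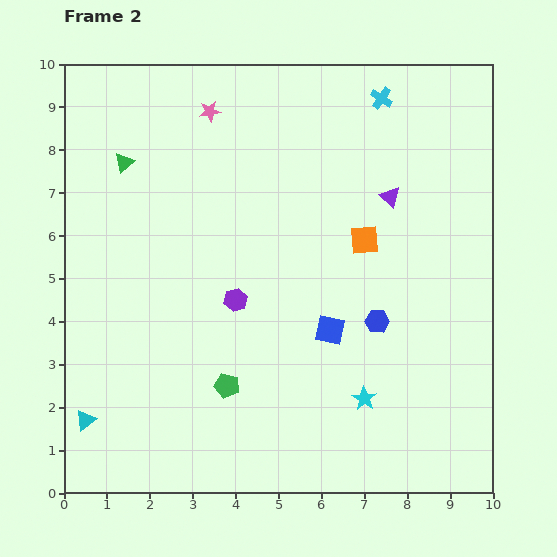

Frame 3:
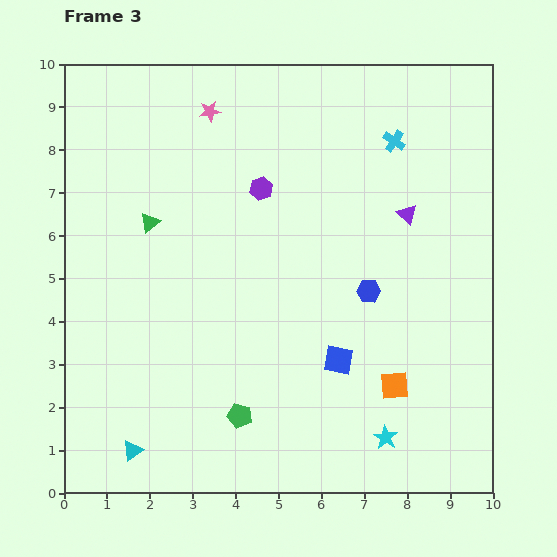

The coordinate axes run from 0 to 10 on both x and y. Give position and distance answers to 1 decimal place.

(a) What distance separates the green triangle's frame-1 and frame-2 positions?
1.5

The green triangle moved from (0.8, 9.1) to (1.4, 7.7), a distance of √(0.6² + 1.4²) ≈ 1.5.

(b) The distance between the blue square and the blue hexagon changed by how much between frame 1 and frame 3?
-0.2

Distance in frame 1: 1.9. Distance in frame 3: 1.7.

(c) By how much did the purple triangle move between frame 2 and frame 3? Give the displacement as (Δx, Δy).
(0.4, -0.4)

The purple triangle was at (7.6, 6.9) in frame 2 and (8.0, 6.5) in frame 3.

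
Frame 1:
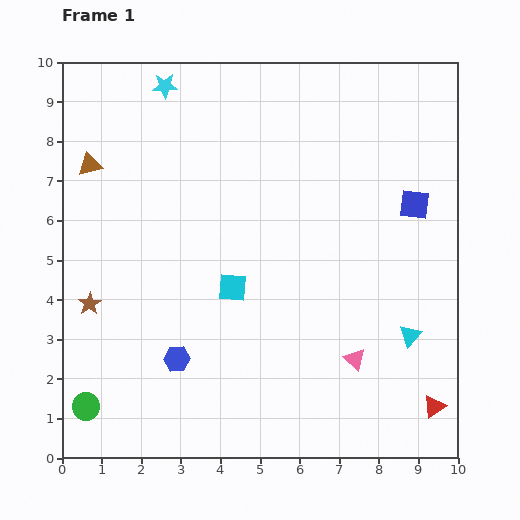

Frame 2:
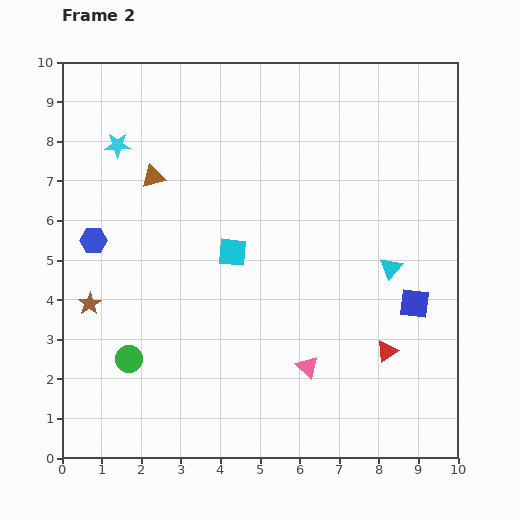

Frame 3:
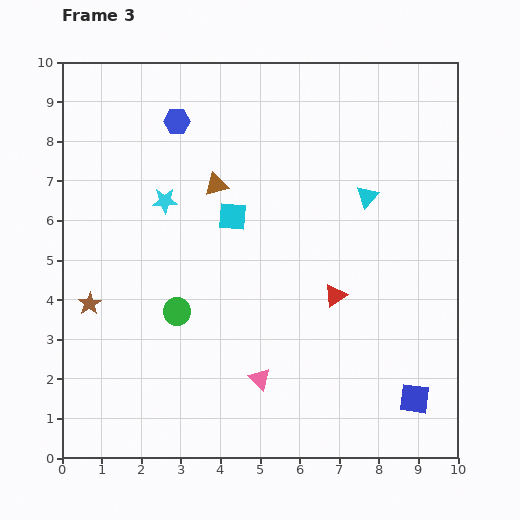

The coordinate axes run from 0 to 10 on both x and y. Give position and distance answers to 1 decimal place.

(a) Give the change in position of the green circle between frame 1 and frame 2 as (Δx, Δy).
(1.1, 1.2)

The green circle was at (0.6, 1.3) in frame 1 and (1.7, 2.5) in frame 2.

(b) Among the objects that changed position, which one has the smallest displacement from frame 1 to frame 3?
the cyan square

(moved 1.8)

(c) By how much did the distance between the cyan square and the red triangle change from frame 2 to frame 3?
-1.3

Distance in frame 2: 4.6. Distance in frame 3: 3.3.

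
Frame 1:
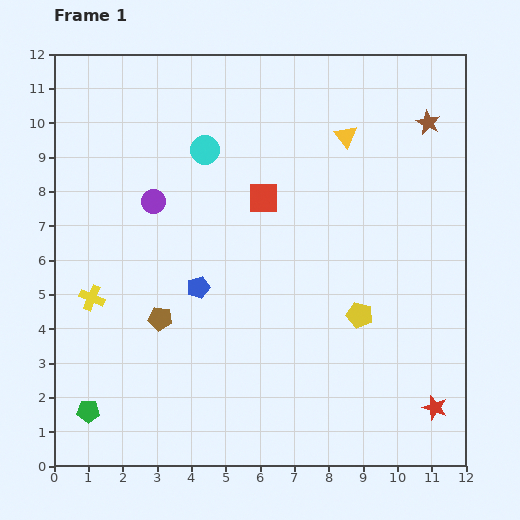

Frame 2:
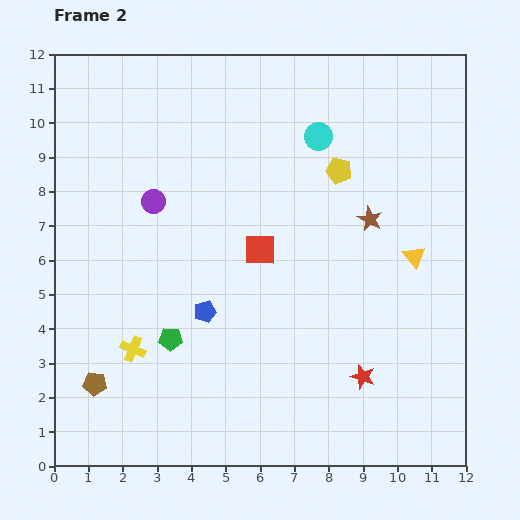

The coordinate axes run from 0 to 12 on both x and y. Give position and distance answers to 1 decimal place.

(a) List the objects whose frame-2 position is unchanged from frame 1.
the purple circle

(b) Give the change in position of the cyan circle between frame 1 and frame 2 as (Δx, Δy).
(3.3, 0.4)

The cyan circle was at (4.4, 9.2) in frame 1 and (7.7, 9.6) in frame 2.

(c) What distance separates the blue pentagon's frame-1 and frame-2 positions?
0.7

The blue pentagon moved from (4.2, 5.2) to (4.4, 4.5), a distance of √(0.2² + 0.7²) ≈ 0.7.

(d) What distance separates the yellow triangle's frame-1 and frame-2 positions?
4.0

The yellow triangle moved from (8.5, 9.6) to (10.5, 6.1), a distance of √(2.0² + 3.5²) ≈ 4.0.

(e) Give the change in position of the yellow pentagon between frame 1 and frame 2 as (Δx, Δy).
(-0.6, 4.2)

The yellow pentagon was at (8.9, 4.4) in frame 1 and (8.3, 8.6) in frame 2.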